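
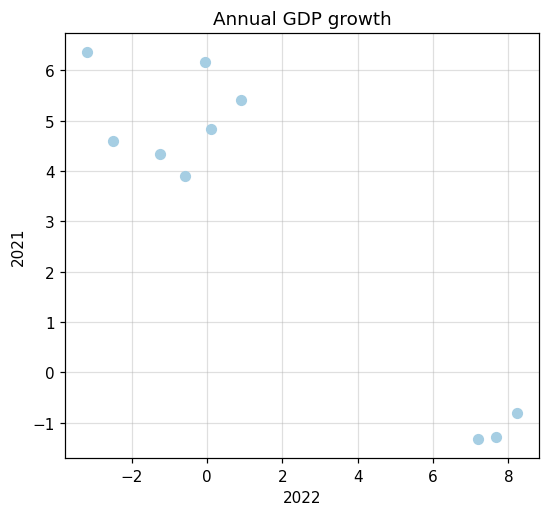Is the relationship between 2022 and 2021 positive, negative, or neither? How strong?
negative, strong

Points are negatively correlated; strong (|r| ≈ 0.9).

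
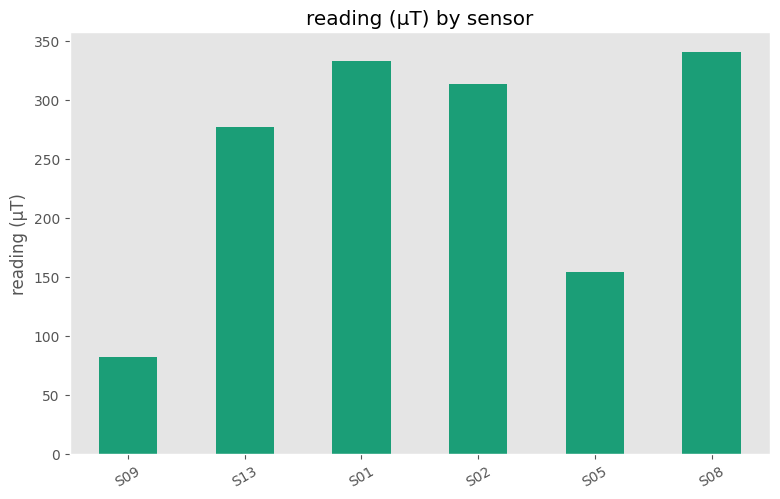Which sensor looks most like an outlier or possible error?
S09 ≈ 100; the rest sit between ≈ 150 and ≈ 350.

S09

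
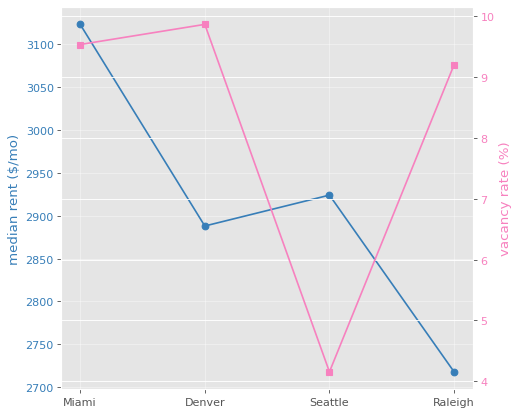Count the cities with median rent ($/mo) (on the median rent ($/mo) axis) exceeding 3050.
1

Above 3050: Miami.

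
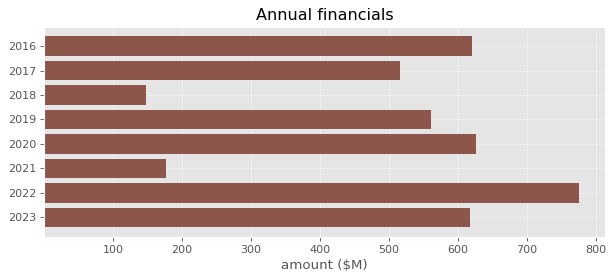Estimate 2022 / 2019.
2022 ≈ 800, 2019 ≈ 600; 800/600 ≈ 1.33.

≈ 1.33×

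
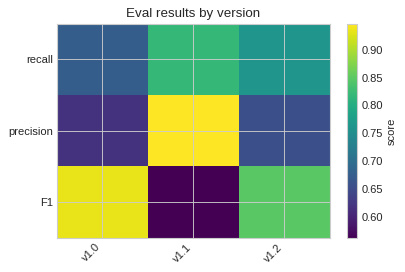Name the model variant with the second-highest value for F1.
Top 3 for F1: v1.0 ≈ 0.95, v1.2 ≈ 0.85, v1.1 ≈ 0.55.

v1.2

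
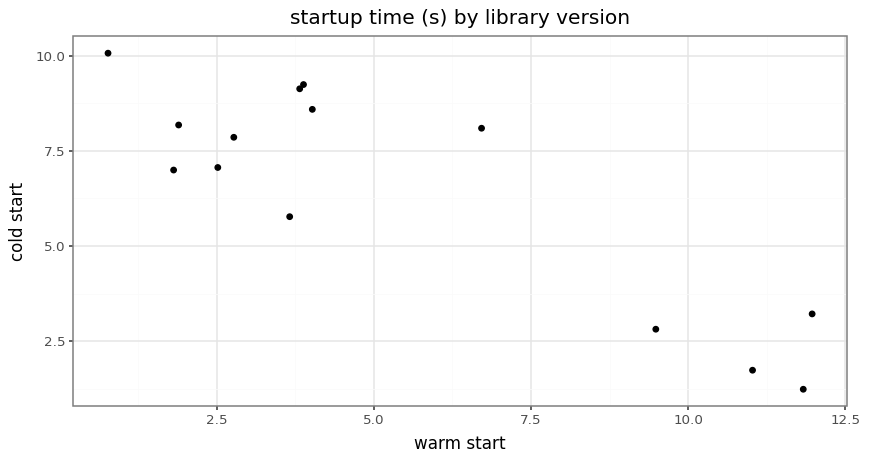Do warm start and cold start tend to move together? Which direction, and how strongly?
negative, strong

Points are negatively correlated; strong (|r| ≈ 0.9).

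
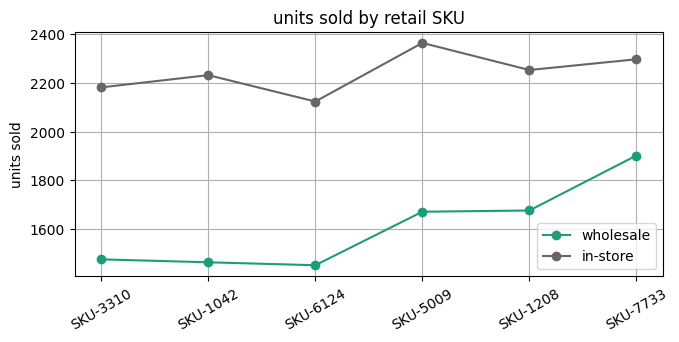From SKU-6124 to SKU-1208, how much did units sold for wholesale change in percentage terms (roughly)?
SKU-6124 ≈ 1500, SKU-1208 ≈ 1700; (1700 − 1500) / 1500 ≈ +13.3%.

≈ +13.3%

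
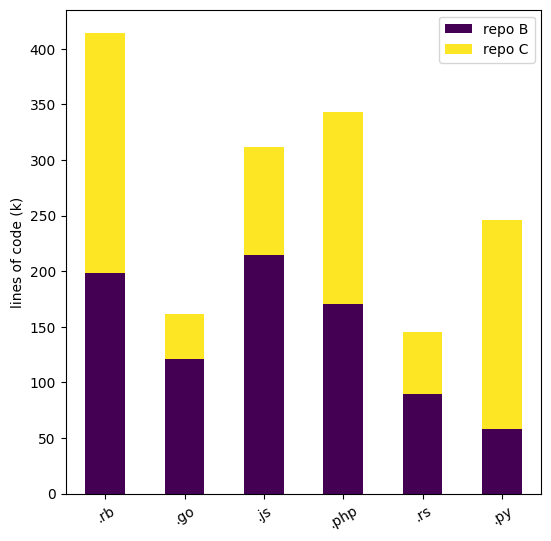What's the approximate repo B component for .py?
repo B top ≈ 50, bottom ≈ 0; segment ≈ 50.

≈ 50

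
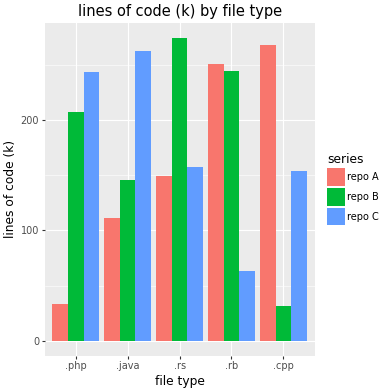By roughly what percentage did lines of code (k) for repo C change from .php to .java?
≈ +10%

.php ≈ 250, .java ≈ 275; (275 − 250) / 250 ≈ +10%.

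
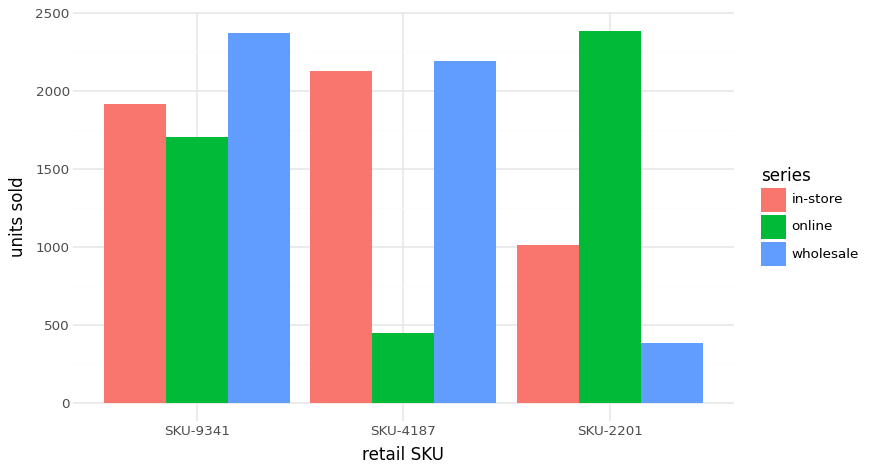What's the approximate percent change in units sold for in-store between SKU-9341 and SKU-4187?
SKU-9341 ≈ 2000, SKU-4187 ≈ 2200; (2200 − 2000) / 2000 ≈ +10%.

≈ +10%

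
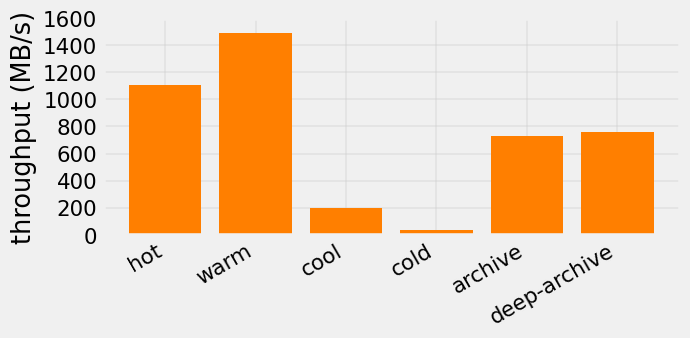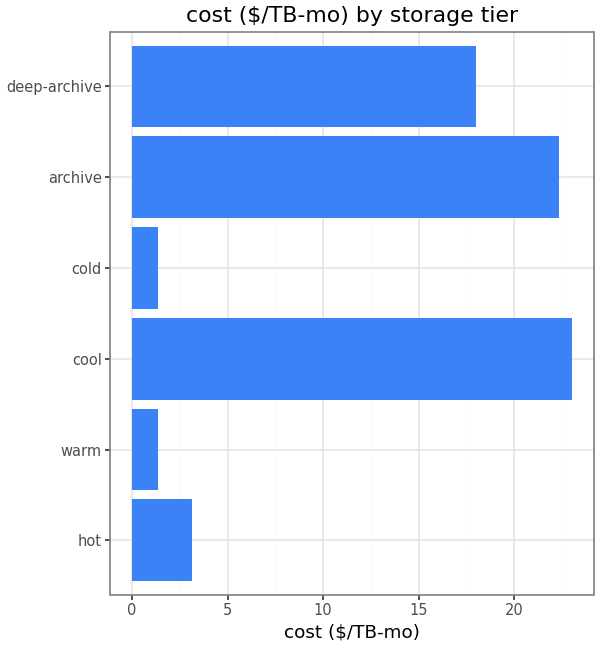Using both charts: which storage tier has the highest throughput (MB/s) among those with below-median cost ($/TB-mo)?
warm

Chart 2 median cost ($/TB-mo) ≈ 10; below-median storage tiers: hot, warm, cold. Among those, warm has the highest throughput (MB/s) (≈ 1400).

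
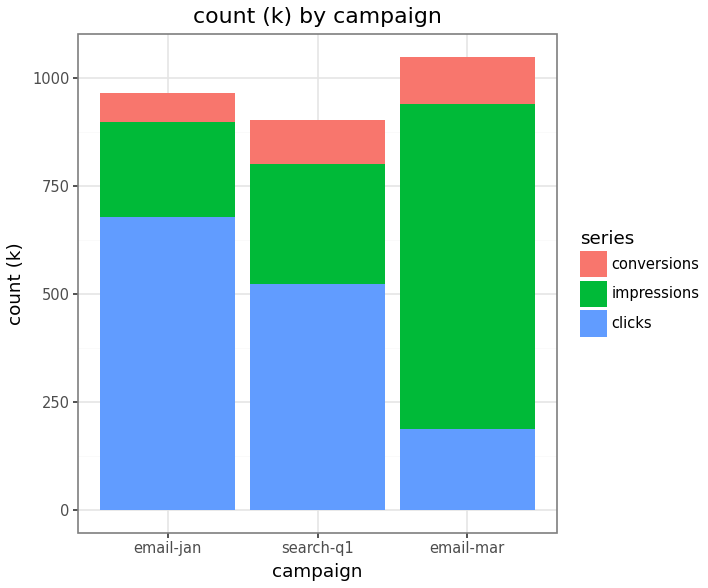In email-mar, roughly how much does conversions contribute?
≈ 100

conversions top ≈ 1000, bottom ≈ 900; segment ≈ 100.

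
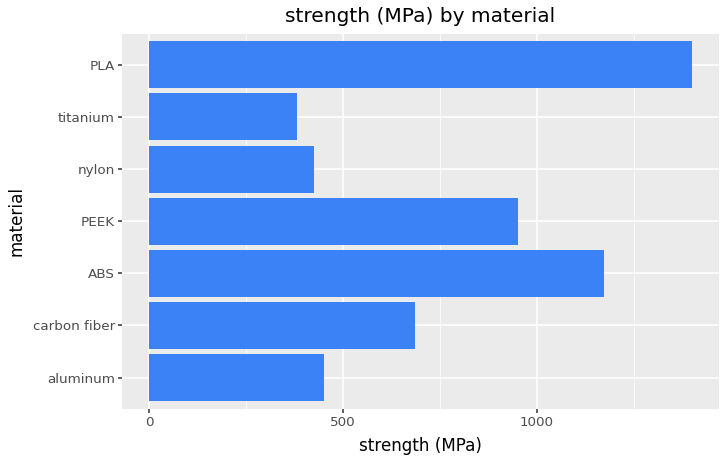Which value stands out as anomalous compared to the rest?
PLA ≈ 1400; the rest sit between ≈ 400 and ≈ 1200.

PLA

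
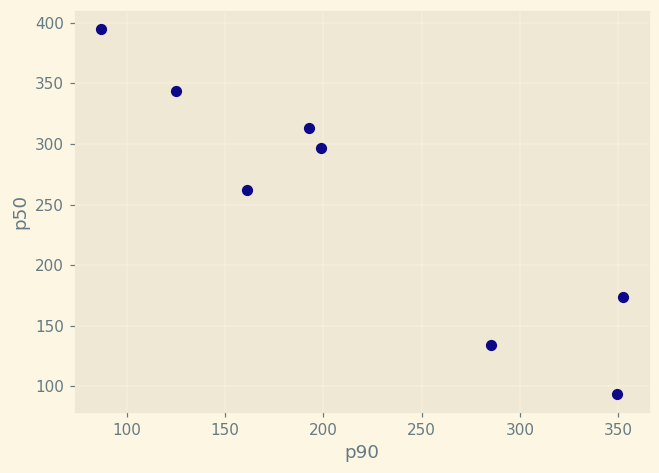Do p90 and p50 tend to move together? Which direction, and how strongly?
Points are negatively correlated; strong (|r| ≈ 0.9).

negative, strong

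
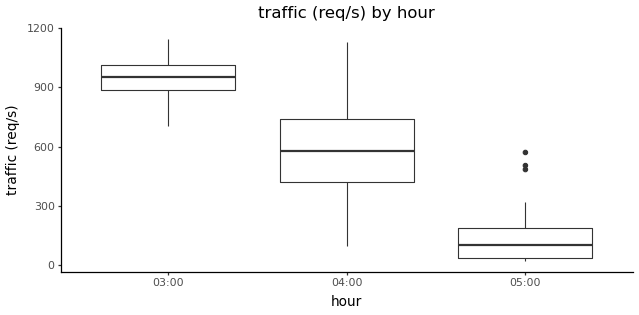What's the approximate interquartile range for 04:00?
Q3 ≈ 700, Q1 ≈ 400; IQR ≈ 300.

≈ 300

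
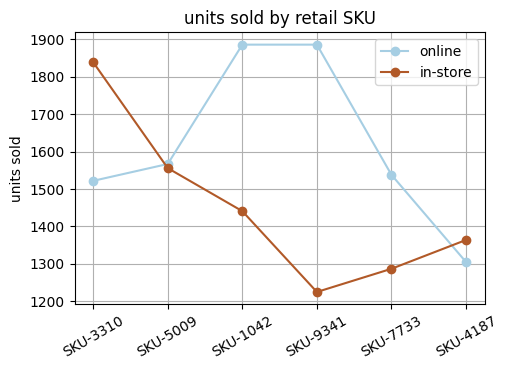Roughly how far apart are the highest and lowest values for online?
≈ 600

Max SKU-1042 ≈ 1900, min SKU-4187 ≈ 1300; range ≈ 600.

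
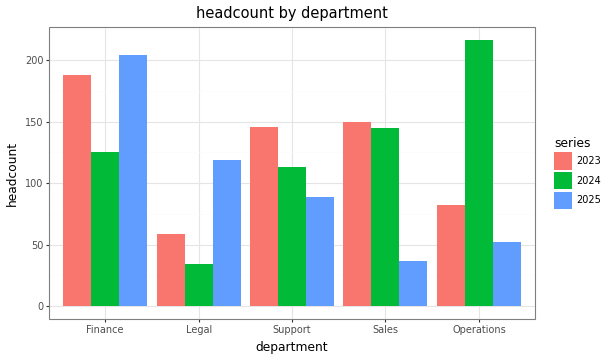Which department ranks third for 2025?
Top 4 for 2025: Finance ≈ 200, Legal ≈ 120, Support ≈ 80, Operations ≈ 60.

Support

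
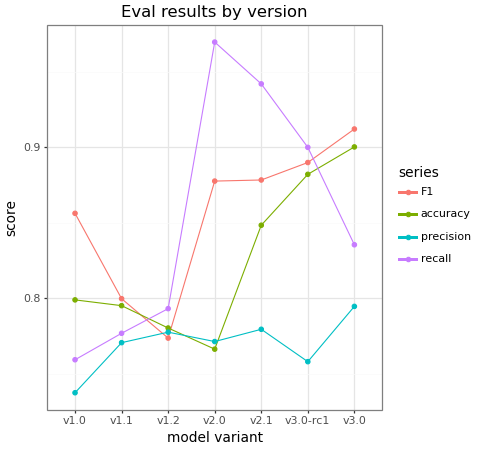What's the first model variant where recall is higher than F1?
v1.1: recall ≈ 0.78 vs F1 ≈ 0.80 (not yet); v1.2: recall ≈ 0.80 vs F1 ≈ 0.78 (first crossover).

v1.2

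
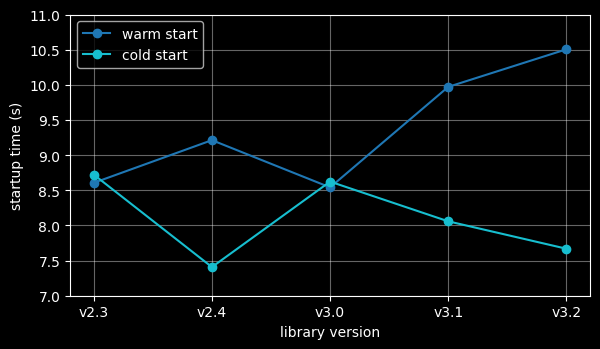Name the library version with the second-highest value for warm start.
Top 3 for warm start: v3.2 ≈ 10.5, v3.1 ≈ 10.0, v2.4 ≈ 9.0.

v3.1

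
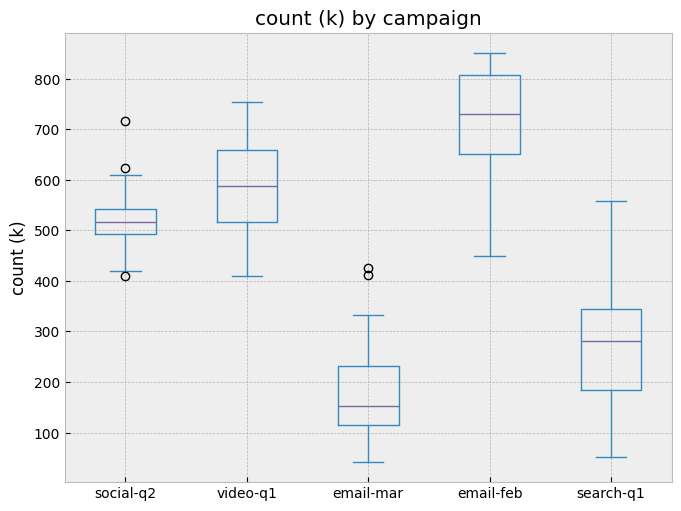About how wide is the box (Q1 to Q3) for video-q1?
≈ 150

Q3 ≈ 650, Q1 ≈ 500; IQR ≈ 150.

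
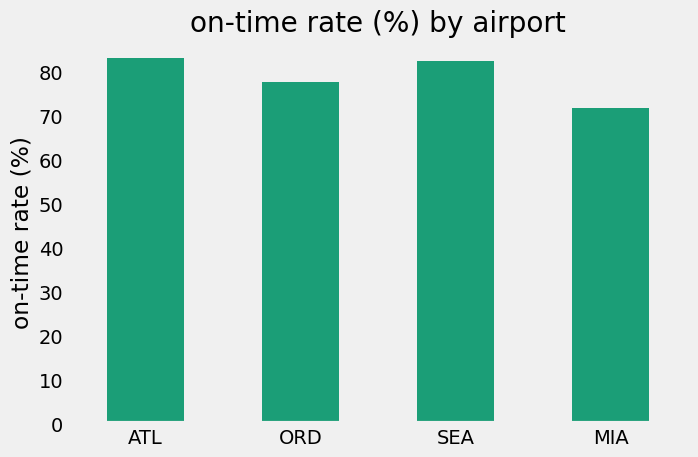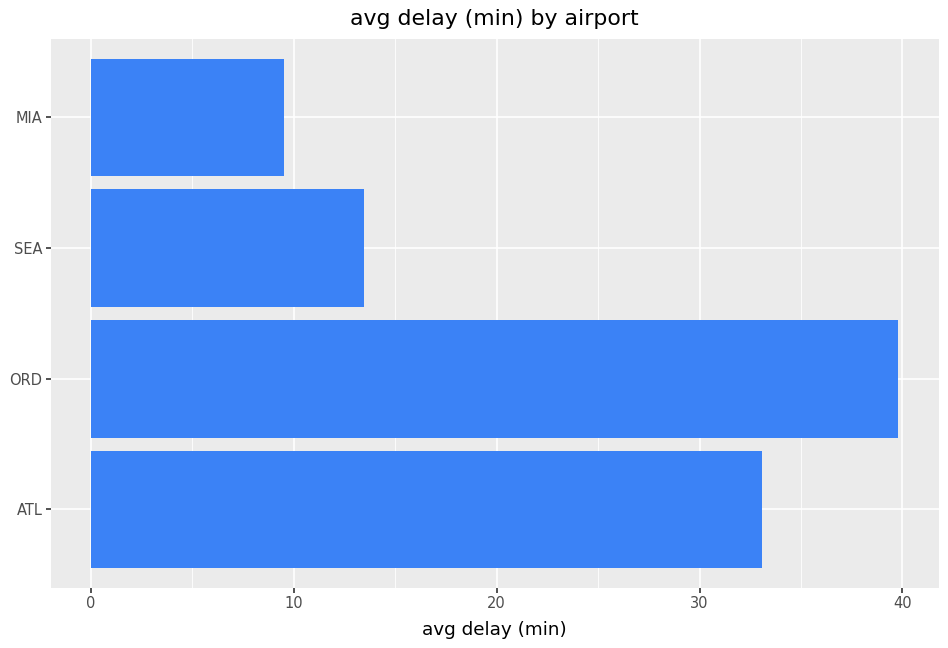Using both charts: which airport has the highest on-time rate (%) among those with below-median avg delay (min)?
SEA

Chart 2 median avg delay (min) ≈ 25; below-median airports: SEA, MIA. Among those, SEA has the highest on-time rate (%) (≈ 80).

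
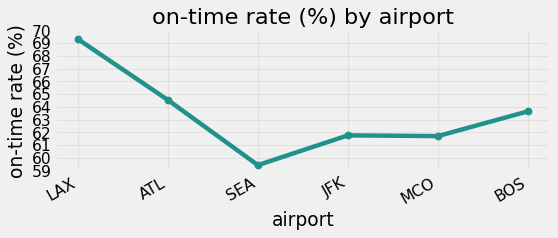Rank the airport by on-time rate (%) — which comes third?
BOS

Top 4: LAX ≈ 69, ATL ≈ 65, BOS ≈ 64, JFK ≈ 62.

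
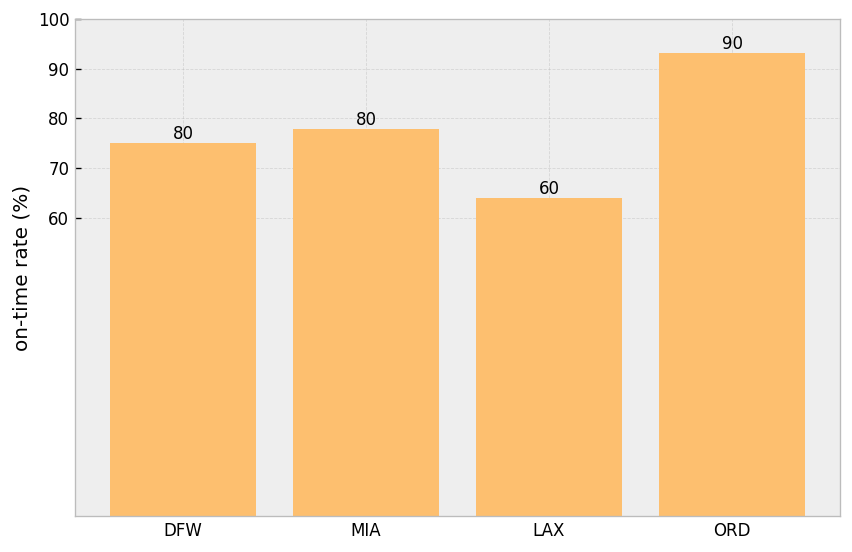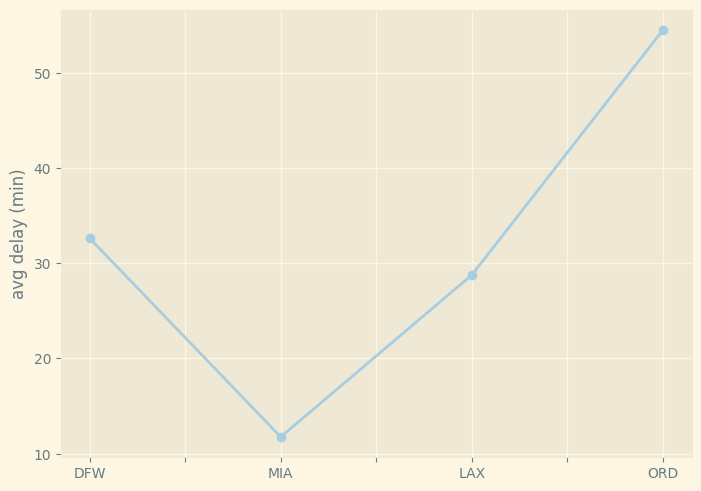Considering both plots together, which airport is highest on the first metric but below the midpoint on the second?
Chart 2 median avg delay (min) ≈ 30; below-median airports: MIA, LAX. Among those, MIA has the highest on-time rate (%) (≈ 80).

MIA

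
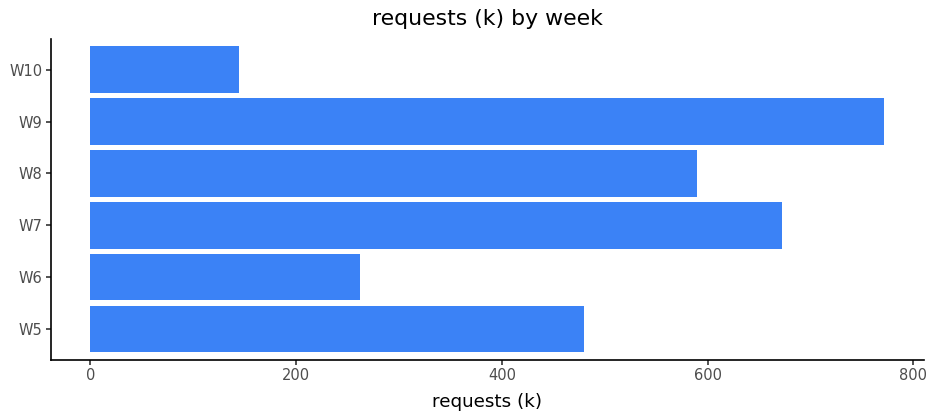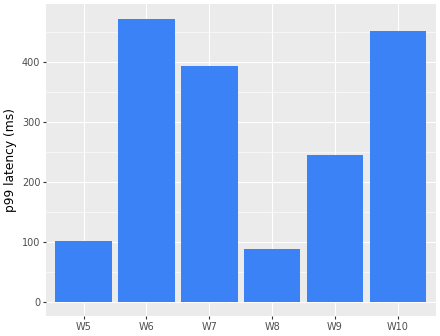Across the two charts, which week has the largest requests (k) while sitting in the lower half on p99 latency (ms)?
W9

Chart 2 median p99 latency (ms) ≈ 300; below-median weeks: W5, W8, W9. Among those, W9 has the highest requests (k) (≈ 800).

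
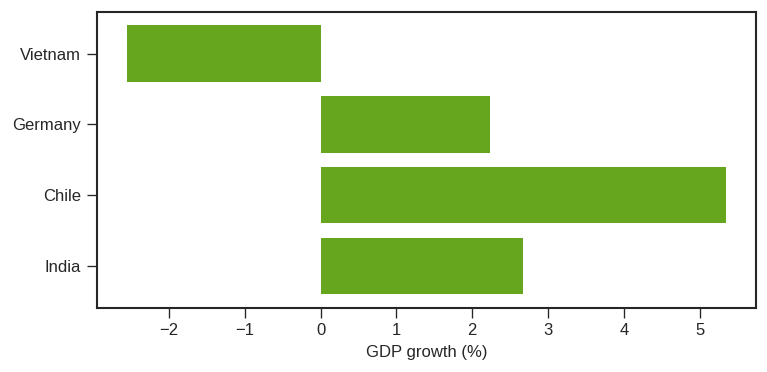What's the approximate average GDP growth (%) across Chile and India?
(5 + 3) / 2 ≈ 4.

≈ 4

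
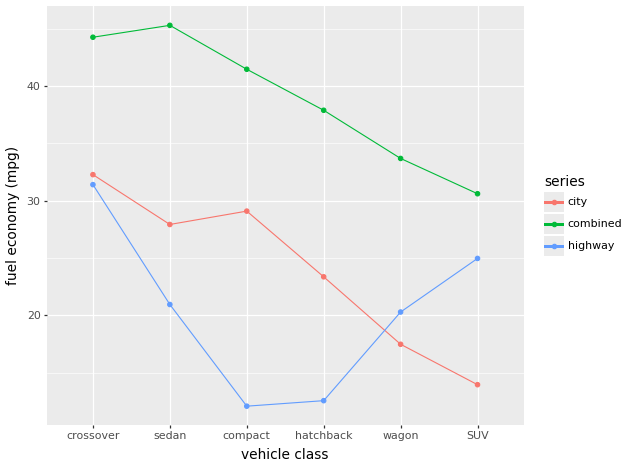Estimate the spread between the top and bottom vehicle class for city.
≈ 15

Max crossover ≈ 30, min SUV ≈ 15; range ≈ 15.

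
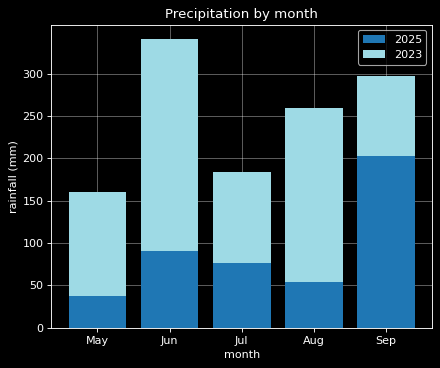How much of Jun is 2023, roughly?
2023 top ≈ 350, bottom ≈ 100; segment ≈ 250.

≈ 250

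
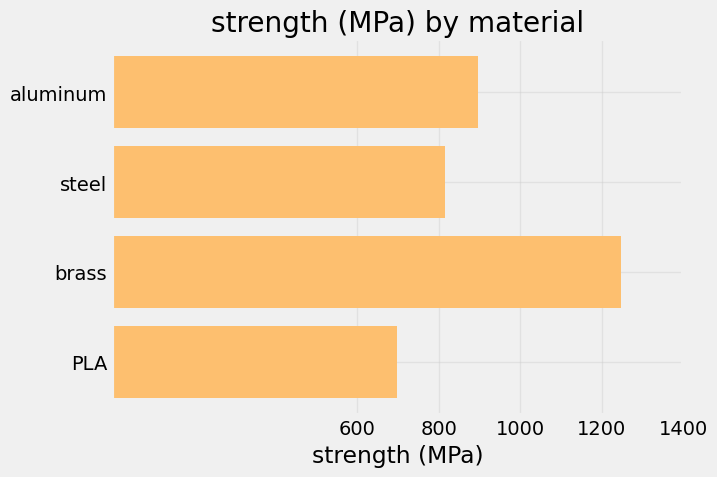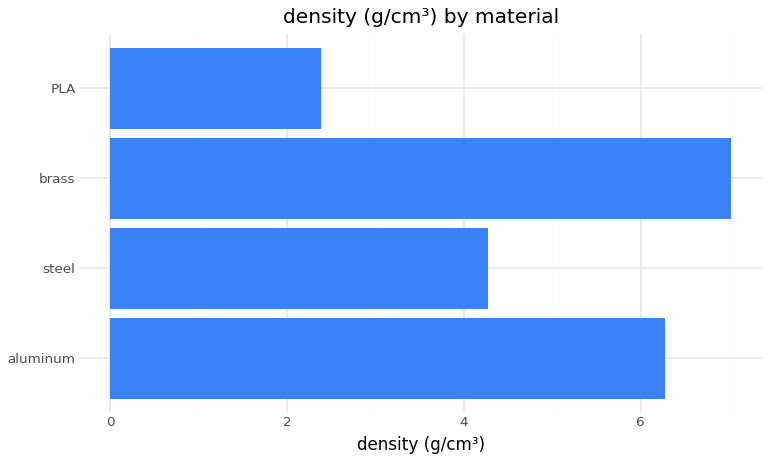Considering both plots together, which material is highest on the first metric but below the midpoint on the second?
steel

Chart 2 median density (g/cm³) ≈ 5; below-median materials: steel, PLA. Among those, steel has the highest strength (MPa) (≈ 800).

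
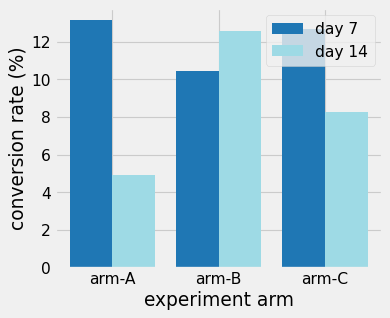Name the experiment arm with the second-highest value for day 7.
Top 3 for day 7: arm-A ≈ 14, arm-C ≈ 12, arm-B ≈ 10.

arm-C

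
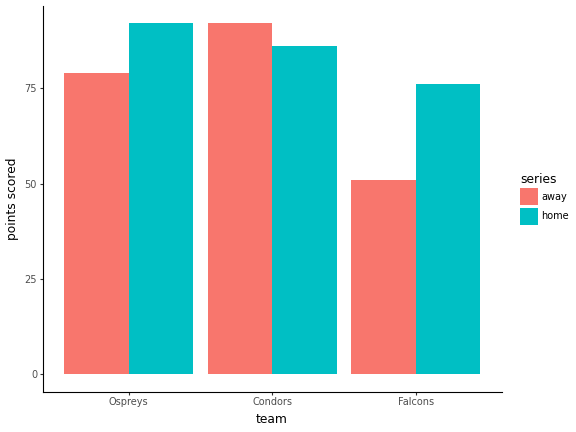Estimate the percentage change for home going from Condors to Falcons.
≈ -11.1%

Condors ≈ 90, Falcons ≈ 80; (80 − 90) / 90 ≈ -11.1%.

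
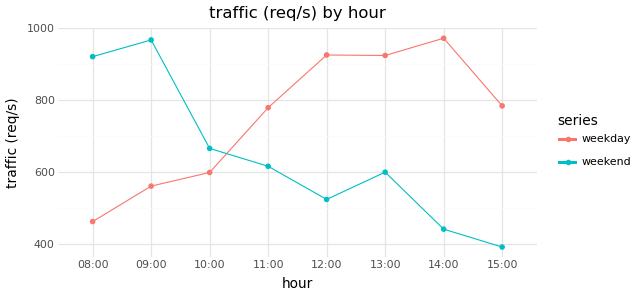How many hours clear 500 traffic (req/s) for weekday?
7

Above 500: 09:00, 10:00, 11:00, 12:00, 13:00, 14:00, 15:00.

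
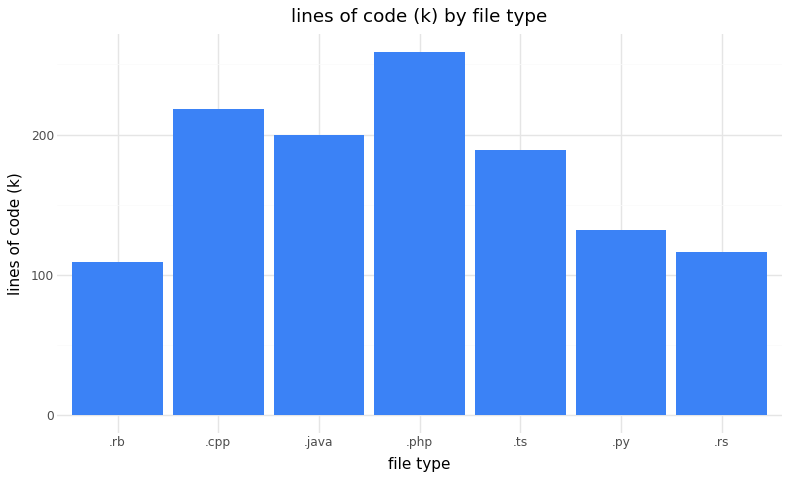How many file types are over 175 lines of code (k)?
Above 175: .cpp, .java, .php, .ts.

4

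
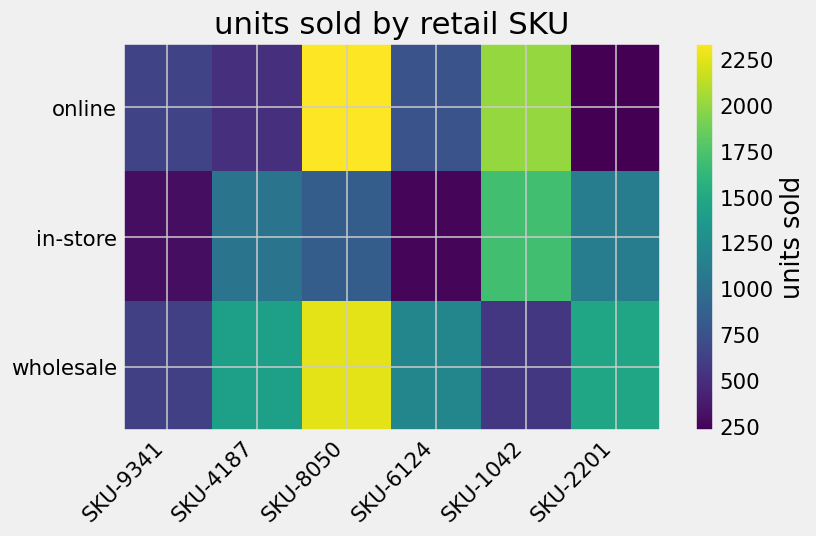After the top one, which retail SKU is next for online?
Top 3 for online: SKU-8050 ≈ 2400, SKU-1042 ≈ 2000, SKU-6124 ≈ 800.

SKU-1042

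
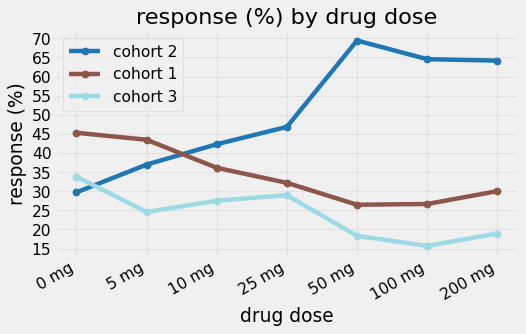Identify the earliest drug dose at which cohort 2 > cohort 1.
5 mg: cohort 2 ≈ 35 vs cohort 1 ≈ 45 (not yet); 10 mg: cohort 2 ≈ 40 vs cohort 1 ≈ 35 (first crossover).

10 mg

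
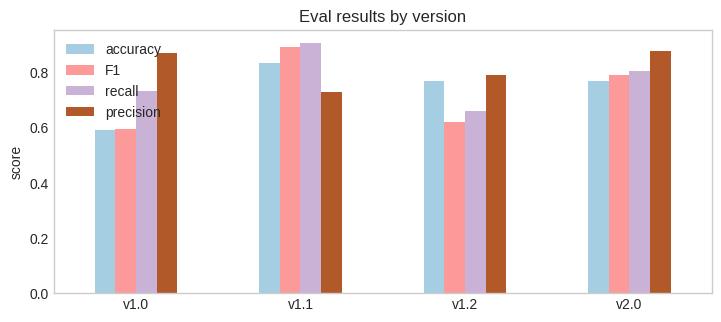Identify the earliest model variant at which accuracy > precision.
v1.0: accuracy ≈ 0.6 vs precision ≈ 0.9 (not yet); v1.1: accuracy ≈ 0.8 vs precision ≈ 0.7 (first crossover).

v1.1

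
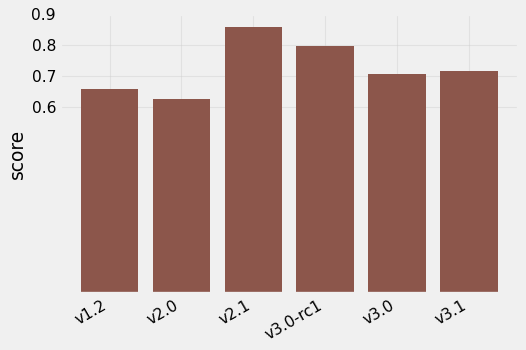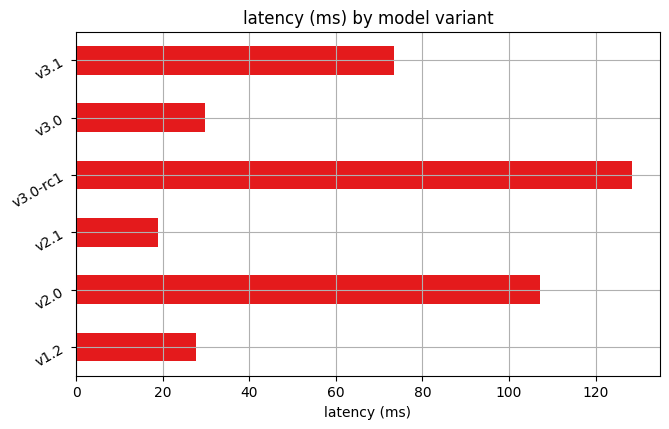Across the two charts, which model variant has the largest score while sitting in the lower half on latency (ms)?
Chart 2 median latency (ms) ≈ 60; below-median model variants: v1.2, v2.1, v3.0. Among those, v2.1 has the highest score (≈ 0.9).

v2.1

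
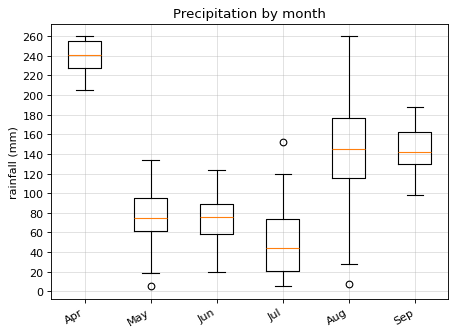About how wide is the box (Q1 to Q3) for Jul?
Q3 ≈ 80, Q1 ≈ 20; IQR ≈ 60.

≈ 60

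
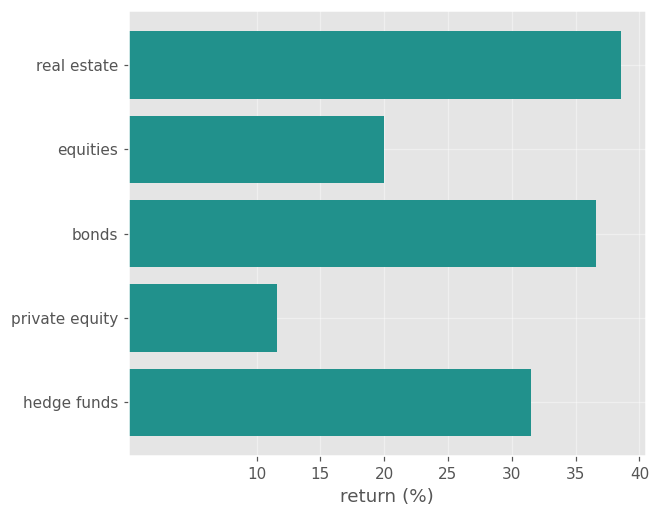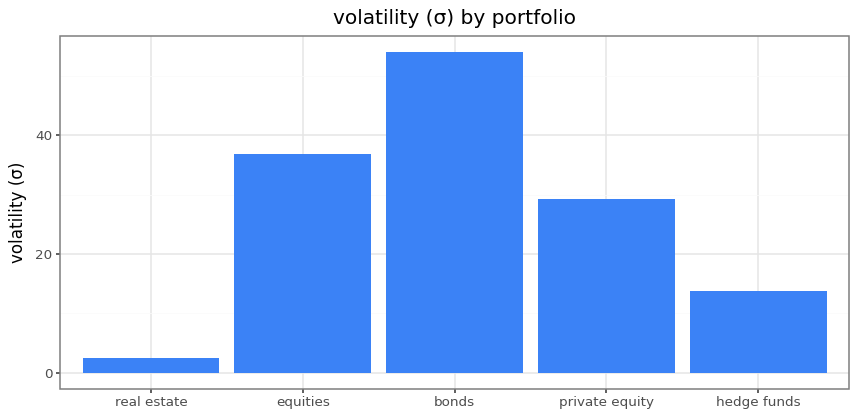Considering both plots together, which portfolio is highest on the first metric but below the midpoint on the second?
real estate

Chart 2 median volatility (σ) ≈ 30; below-median portfolios: real estate, hedge funds. Among those, real estate has the highest return (%) (≈ 40).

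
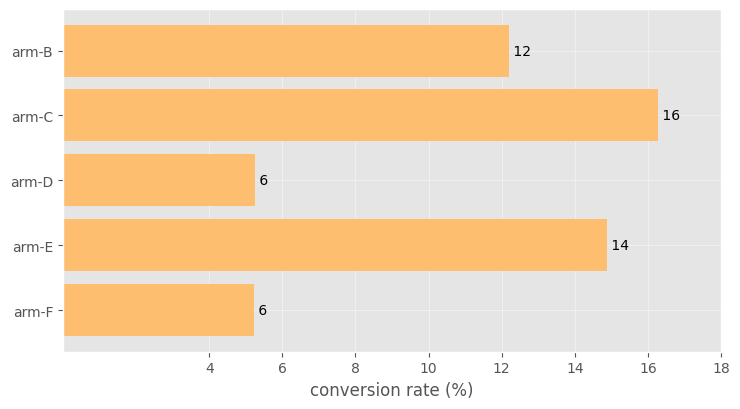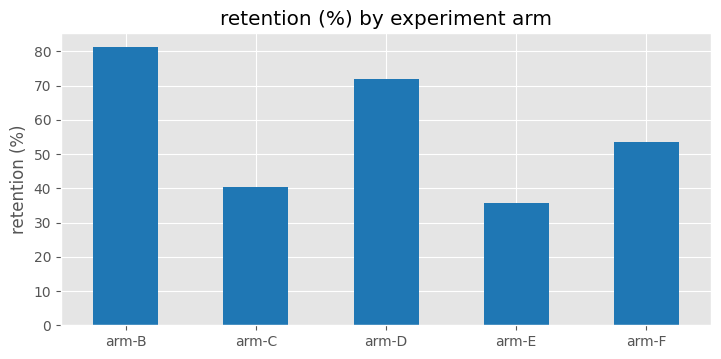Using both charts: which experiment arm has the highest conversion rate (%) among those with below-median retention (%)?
Chart 2 median retention (%) ≈ 50; below-median experiment arms: arm-C, arm-E. Among those, arm-C has the highest conversion rate (%) (≈ 16).

arm-C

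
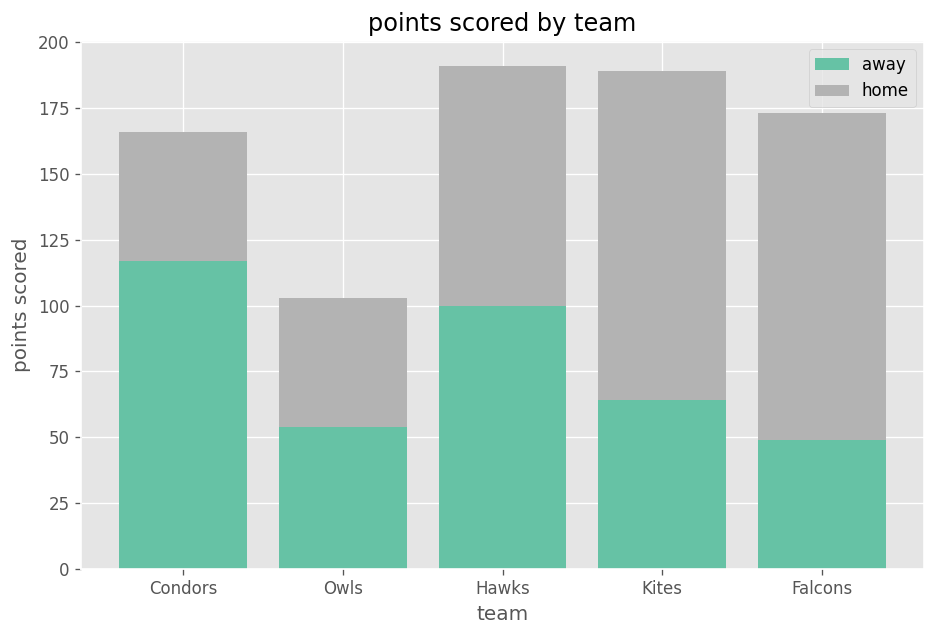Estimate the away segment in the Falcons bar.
away top ≈ 40, bottom ≈ 0; segment ≈ 40.

≈ 40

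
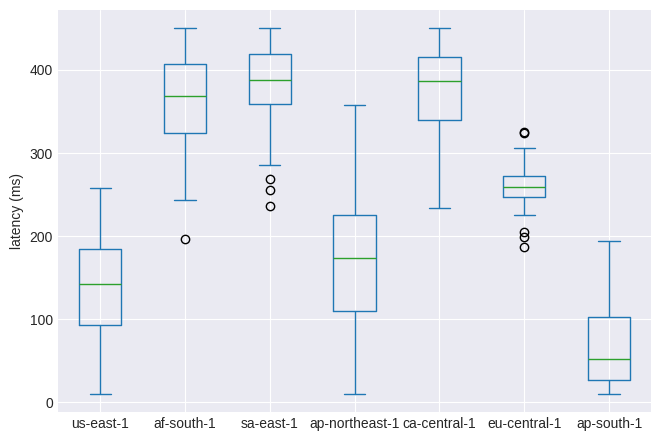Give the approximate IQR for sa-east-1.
Q3 ≈ 400, Q1 ≈ 350; IQR ≈ 50.

≈ 50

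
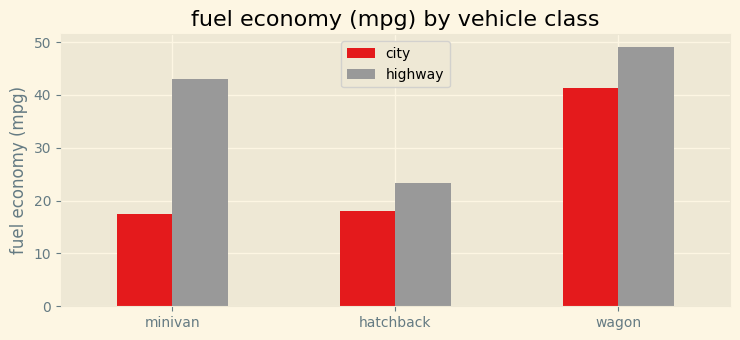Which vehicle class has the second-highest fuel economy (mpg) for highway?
Top 3 for highway: wagon ≈ 50, minivan ≈ 45, hatchback ≈ 25.

minivan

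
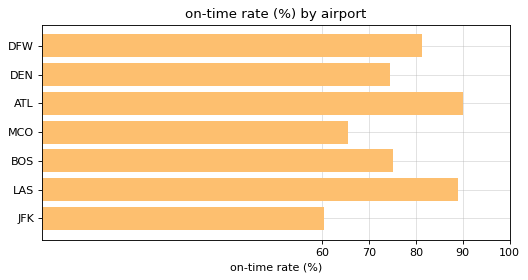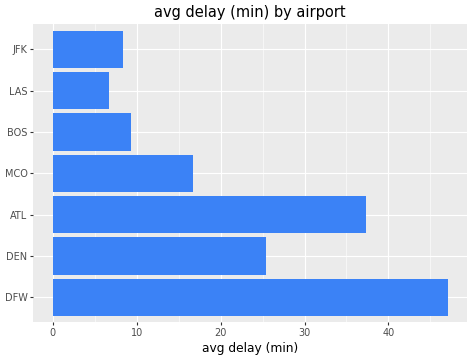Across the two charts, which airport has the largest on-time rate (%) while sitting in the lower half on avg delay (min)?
Chart 2 median avg delay (min) ≈ 15; below-median airports: BOS, LAS, JFK. Among those, LAS has the highest on-time rate (%) (≈ 90).

LAS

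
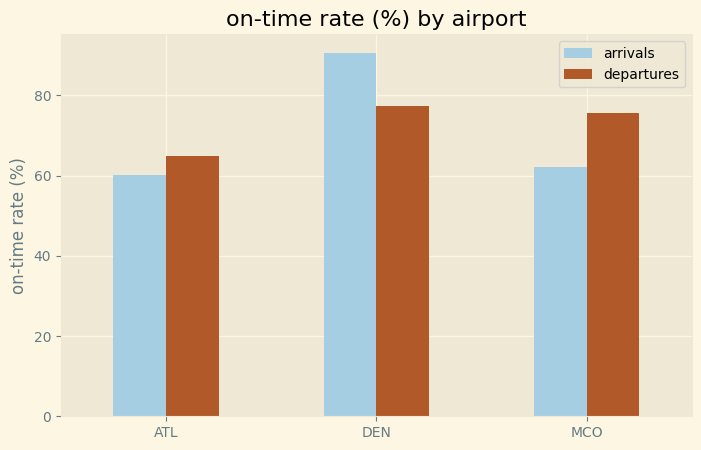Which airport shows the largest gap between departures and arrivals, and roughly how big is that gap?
MCO: departures ≈ 80, arrivals ≈ 60 → gap ≈ 20. Next-largest (DEN) is only ≈ 10.

MCO, ≈ 20 %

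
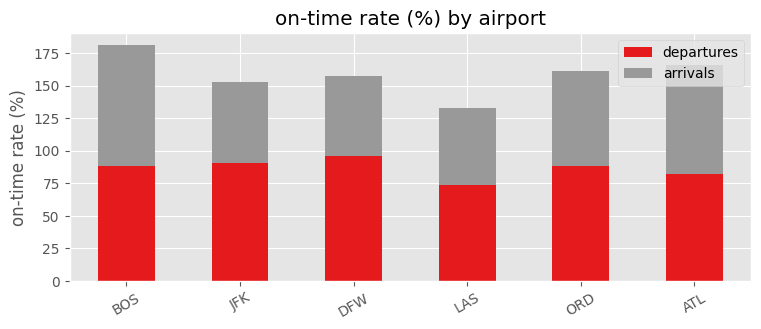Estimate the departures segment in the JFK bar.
≈ 100

departures top ≈ 100, bottom ≈ 0; segment ≈ 100.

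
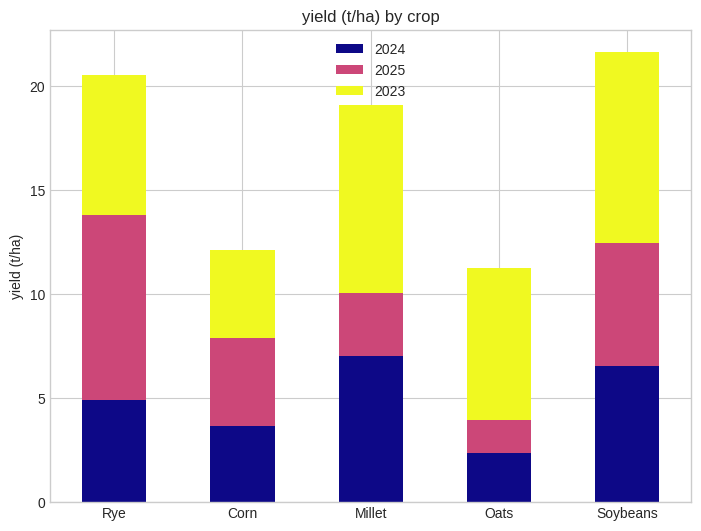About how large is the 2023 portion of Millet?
≈ 10

2023 top ≈ 20, bottom ≈ 10; segment ≈ 10.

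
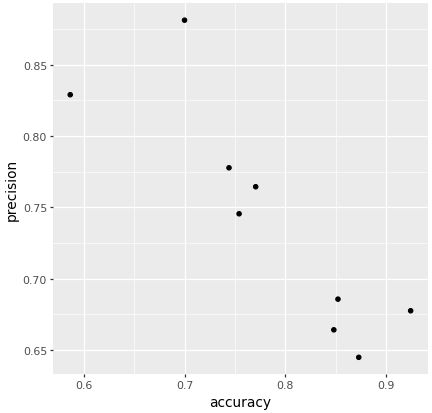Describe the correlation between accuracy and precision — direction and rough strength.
Points are negatively correlated; strong (|r| ≈ 0.9).

negative, strong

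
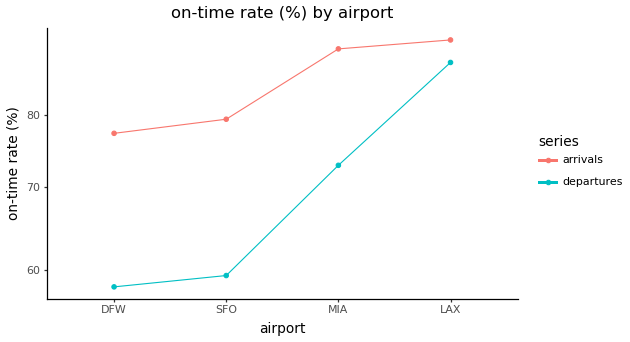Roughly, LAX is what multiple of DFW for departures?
LAX ≈ 90, DFW ≈ 60; 90/60 ≈ 1.5.

≈ 1.5×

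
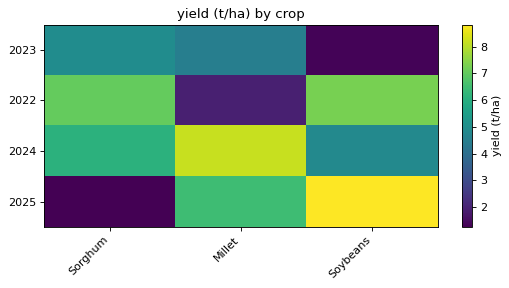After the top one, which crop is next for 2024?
Top 3 for 2024: Millet ≈ 8, Sorghum ≈ 6, Soybeans ≈ 5.

Sorghum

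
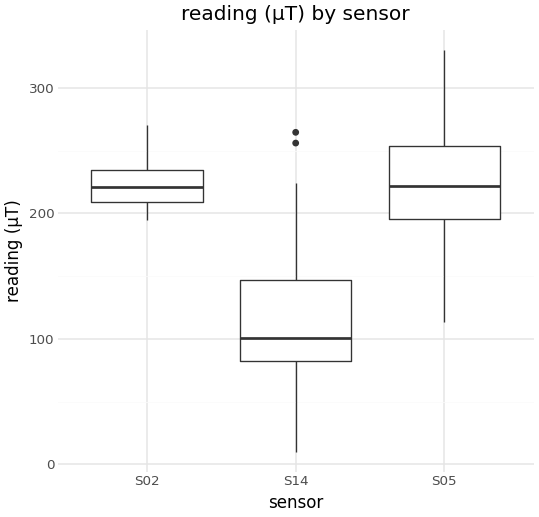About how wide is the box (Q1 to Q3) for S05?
Q3 ≈ 250, Q1 ≈ 200; IQR ≈ 50.

≈ 50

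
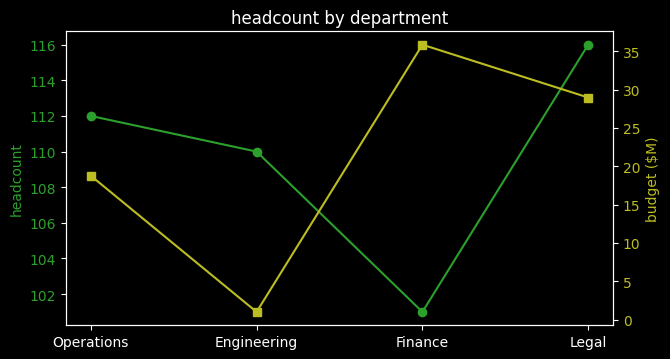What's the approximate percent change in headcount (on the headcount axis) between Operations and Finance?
≈ -10.7%

Operations ≈ 112, Finance ≈ 100; (100 − 112) / 112 ≈ -10.7%.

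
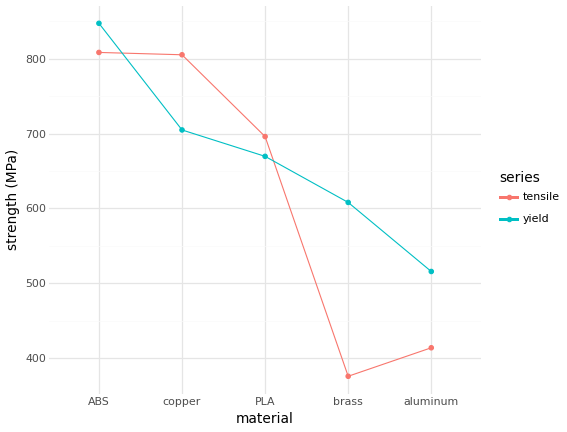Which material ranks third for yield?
PLA

Top 4 for yield: ABS ≈ 850, copper ≈ 700, PLA ≈ 650, brass ≈ 600.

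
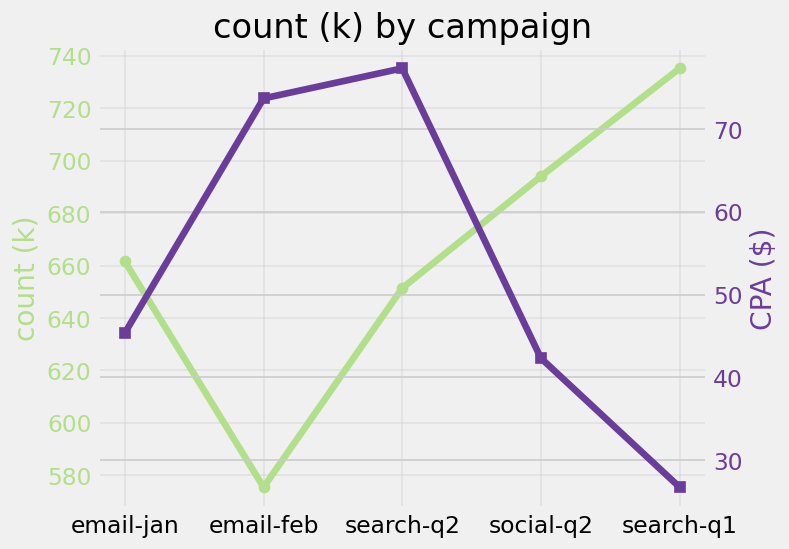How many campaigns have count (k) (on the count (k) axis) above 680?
Above 680: social-q2, search-q1.

2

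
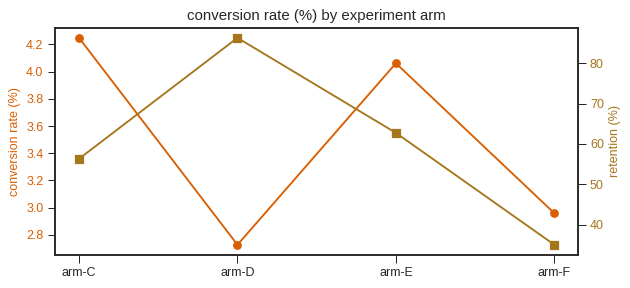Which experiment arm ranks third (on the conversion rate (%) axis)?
Top 4 (on the conversion rate (%) axis): arm-C ≈ 4.2, arm-E ≈ 4.0, arm-F ≈ 3.0, arm-D ≈ 2.8.

arm-F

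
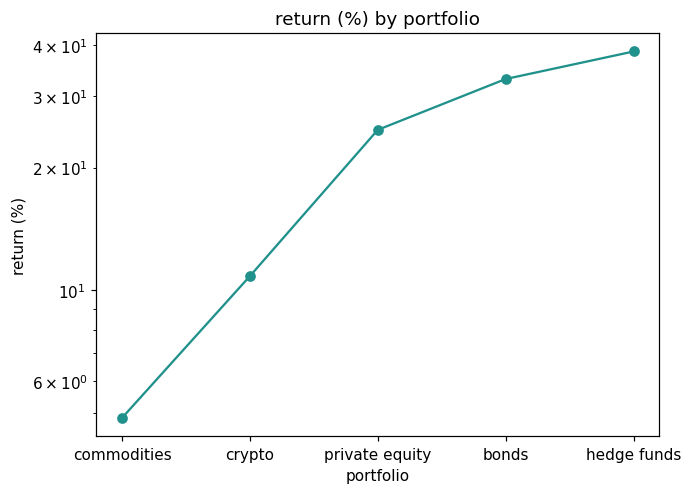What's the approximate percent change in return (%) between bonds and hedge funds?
bonds ≈ 35, hedge funds ≈ 40; (40 − 35) / 35 ≈ +14.3%.

≈ +14.3%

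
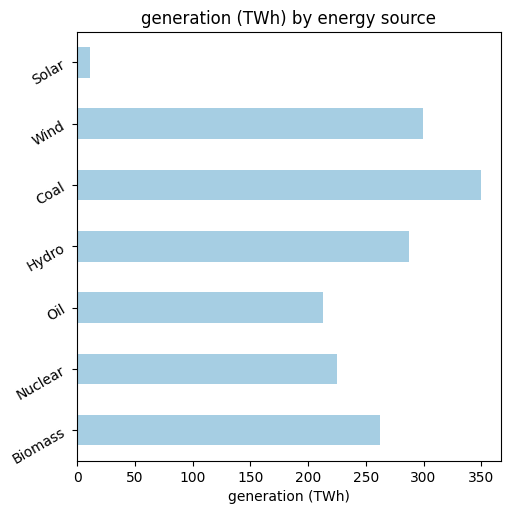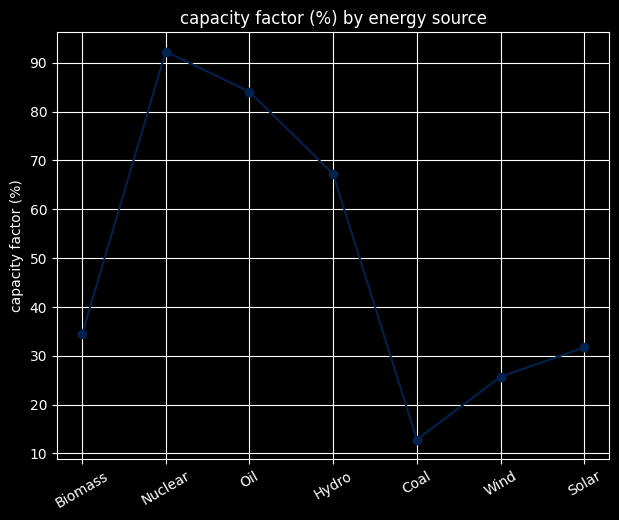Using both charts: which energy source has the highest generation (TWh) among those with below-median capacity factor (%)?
Chart 2 median capacity factor (%) ≈ 30; below-median energy sources: Coal, Wind, Solar. Among those, Coal has the highest generation (TWh) (≈ 350).

Coal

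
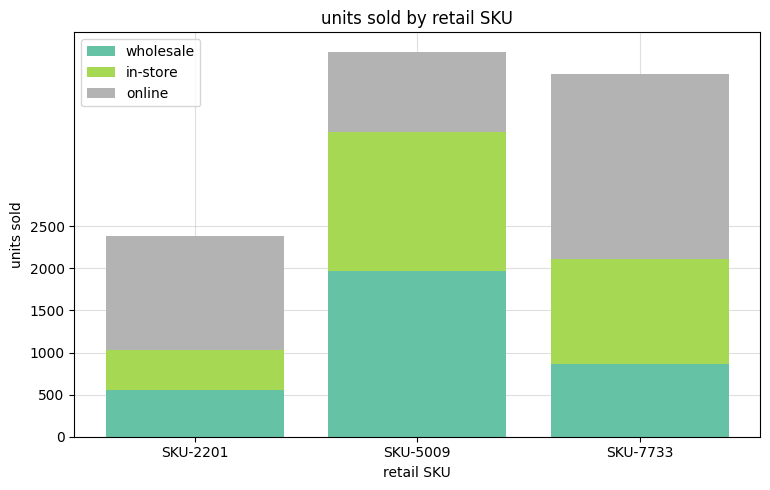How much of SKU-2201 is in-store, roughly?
≈ 500

in-store top ≈ 1000, bottom ≈ 500; segment ≈ 500.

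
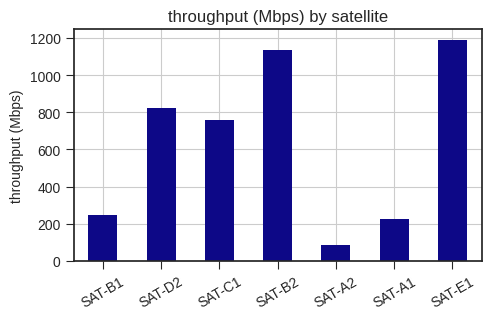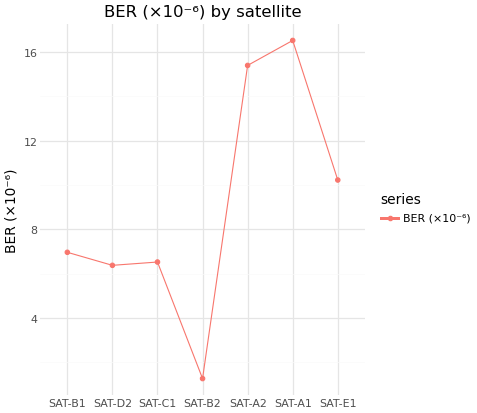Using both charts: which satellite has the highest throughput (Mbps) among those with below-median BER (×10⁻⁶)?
Chart 2 median BER (×10⁻⁶) ≈ 6; below-median satellites: SAT-D2, SAT-C1, SAT-B2. Among those, SAT-B2 has the highest throughput (Mbps) (≈ 1200).

SAT-B2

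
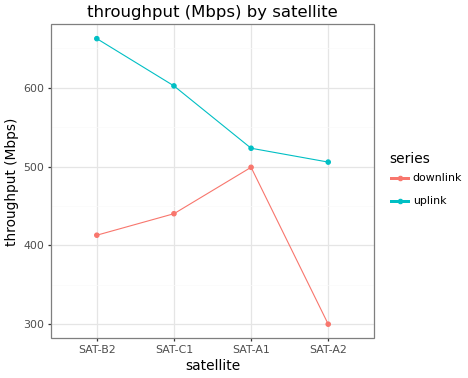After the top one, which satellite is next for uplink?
SAT-C1

Top 3 for uplink: SAT-B2 ≈ 650, SAT-C1 ≈ 600, SAT-A1 ≈ 500.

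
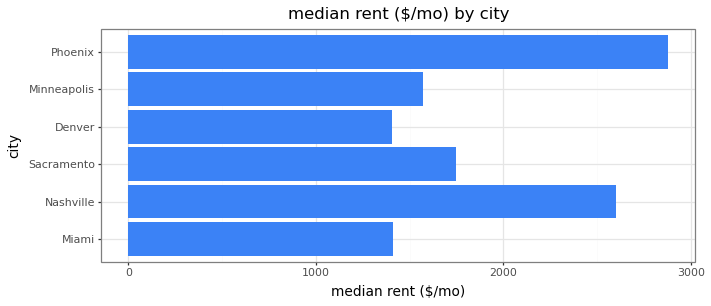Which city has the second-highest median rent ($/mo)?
Top 3: Phoenix ≈ 3000, Nashville ≈ 2500, Sacramento ≈ 1500.

Nashville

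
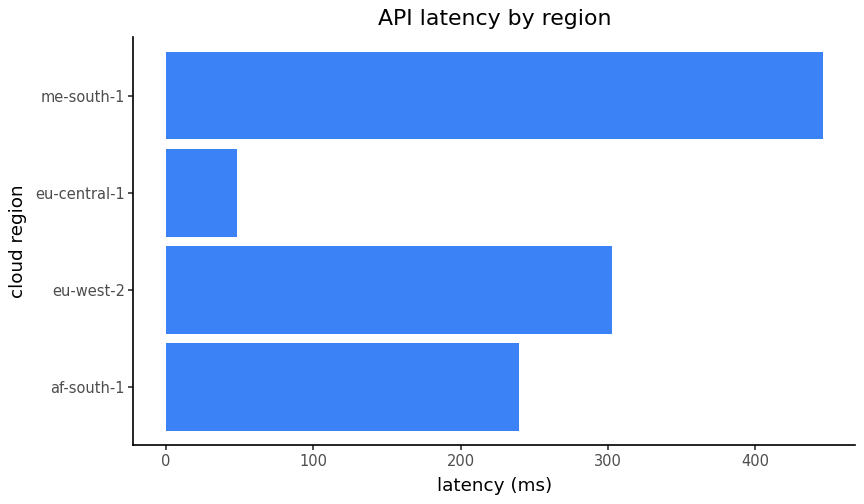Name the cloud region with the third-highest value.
af-south-1

Top 4: me-south-1 ≈ 450, eu-west-2 ≈ 300, af-south-1 ≈ 250, eu-central-1 ≈ 50.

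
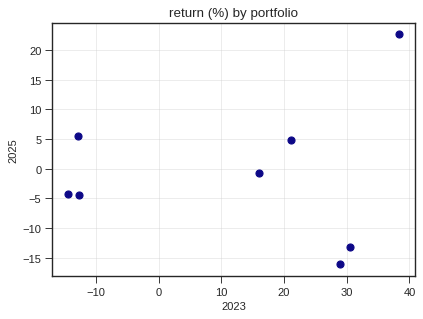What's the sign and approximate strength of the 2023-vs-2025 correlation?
no clear correlation

Points are roughly uncorrelated; weak (|r| ≈ 0.1).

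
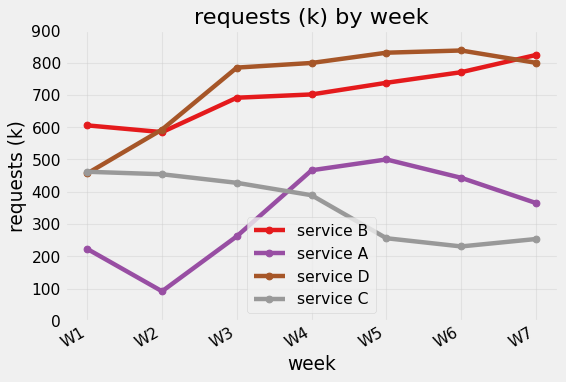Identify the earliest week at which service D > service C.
W1: service D ≈ 500 vs service C ≈ 500 (not yet); W2: service D ≈ 600 vs service C ≈ 500 (first crossover).

W2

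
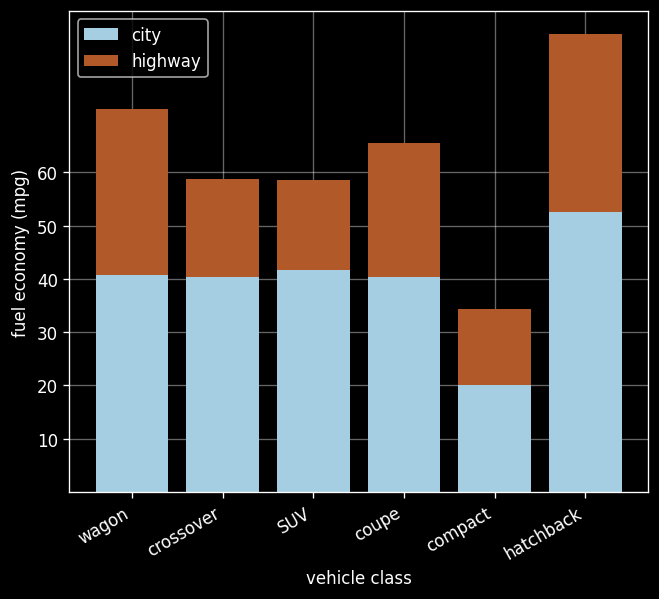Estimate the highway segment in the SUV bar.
highway top ≈ 60, bottom ≈ 40; segment ≈ 20.

≈ 20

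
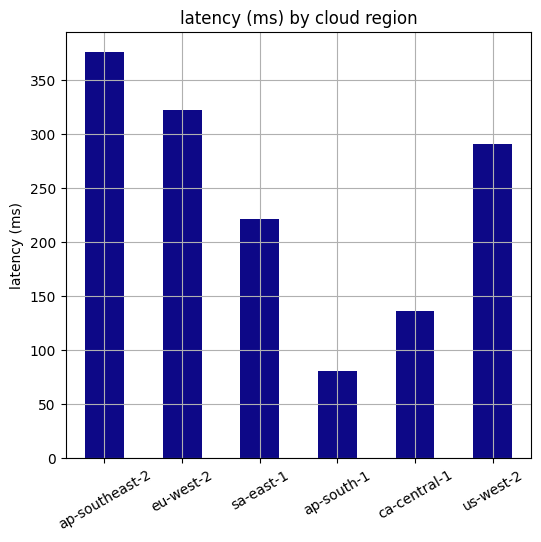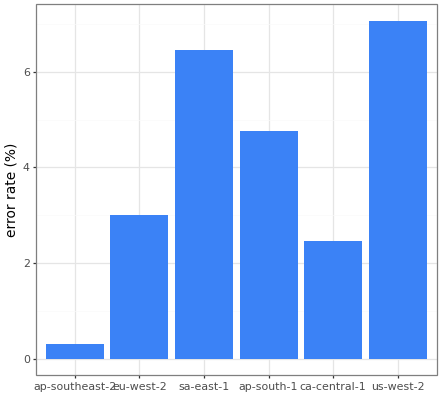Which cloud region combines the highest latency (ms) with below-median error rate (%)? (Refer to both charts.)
Chart 2 median error rate (%) ≈ 4; below-median cloud regions: ap-southeast-2, eu-west-2, ca-central-1. Among those, ap-southeast-2 has the highest latency (ms) (≈ 400).

ap-southeast-2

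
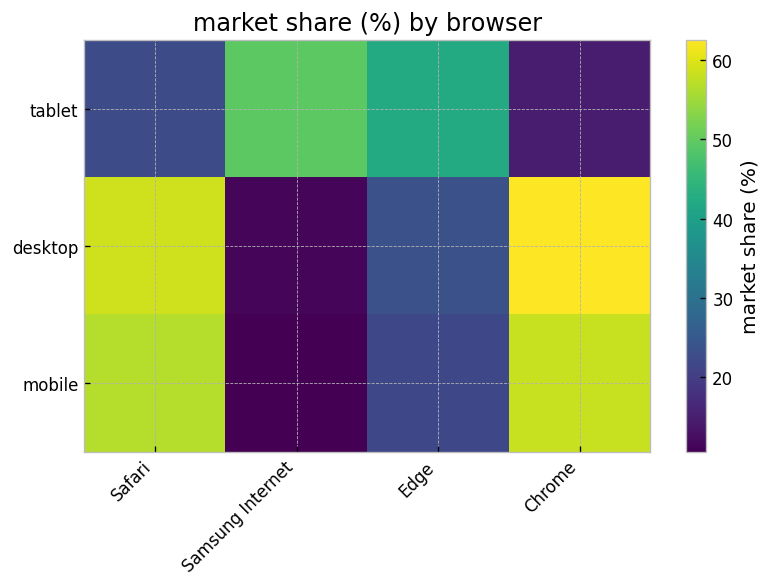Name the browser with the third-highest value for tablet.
Safari

Top 4 for tablet: Samsung Internet ≈ 50, Edge ≈ 40, Safari ≈ 25, Chrome ≈ 15.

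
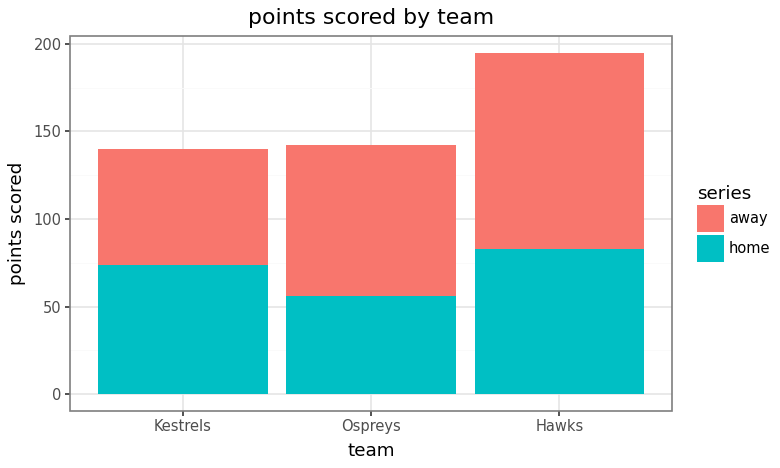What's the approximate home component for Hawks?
≈ 80

home top ≈ 80, bottom ≈ 0; segment ≈ 80.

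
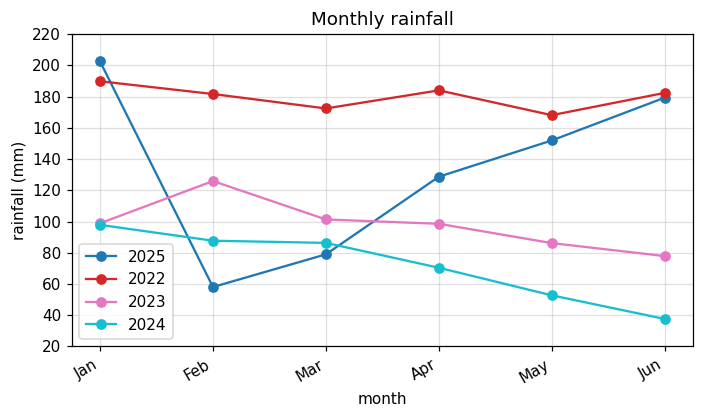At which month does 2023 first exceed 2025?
Feb

Jan: 2023 ≈ 100 vs 2025 ≈ 200 (not yet); Feb: 2023 ≈ 120 vs 2025 ≈ 60 (first crossover).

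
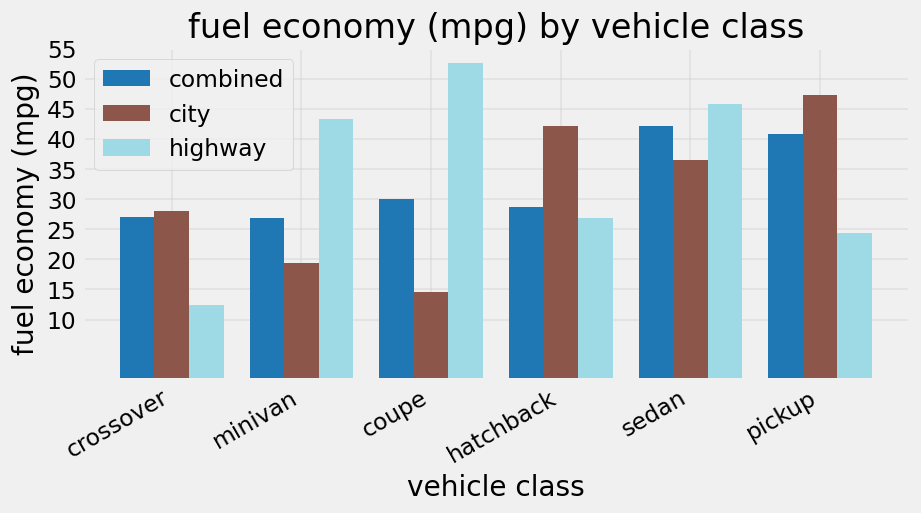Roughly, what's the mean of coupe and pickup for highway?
≈ 40

(55 + 25) / 2 ≈ 40.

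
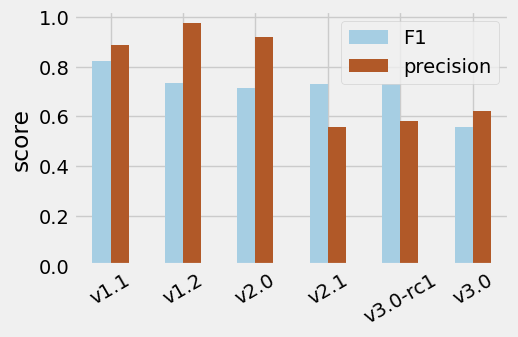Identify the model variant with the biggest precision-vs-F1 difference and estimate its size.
v1.2, ≈ 0.3

v1.2: precision ≈ 1.0, F1 ≈ 0.7 → gap ≈ 0.3. Next-largest (v2.0) is only ≈ 0.2.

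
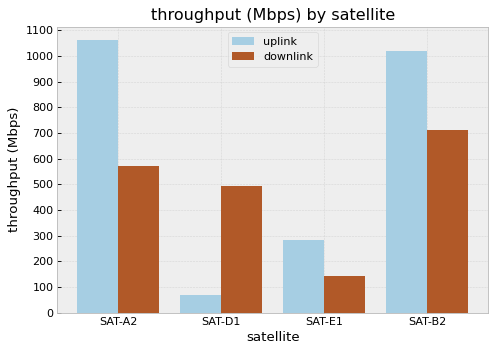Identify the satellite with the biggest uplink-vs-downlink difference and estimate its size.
SAT-A2: uplink ≈ 1100, downlink ≈ 600 → gap ≈ 500. Next-largest (SAT-D1) is only ≈ 400.

SAT-A2, ≈ 500 Mbps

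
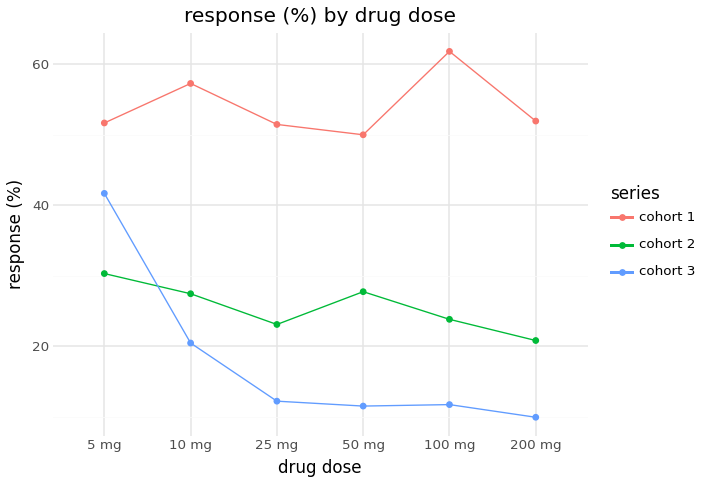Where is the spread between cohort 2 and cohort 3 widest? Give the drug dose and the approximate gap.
50 mg, ≈ 20 %

50 mg: cohort 2 ≈ 30, cohort 3 ≈ 10 → gap ≈ 20. Next-largest (100 mg) is only ≈ 15.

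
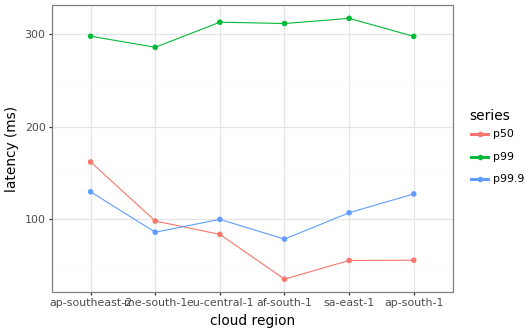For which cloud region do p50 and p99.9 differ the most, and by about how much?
ap-south-1: p50 ≈ 50, p99.9 ≈ 125 → gap ≈ 75. Next-largest (sa-east-1) is only ≈ 50.

ap-south-1, ≈ 75 ms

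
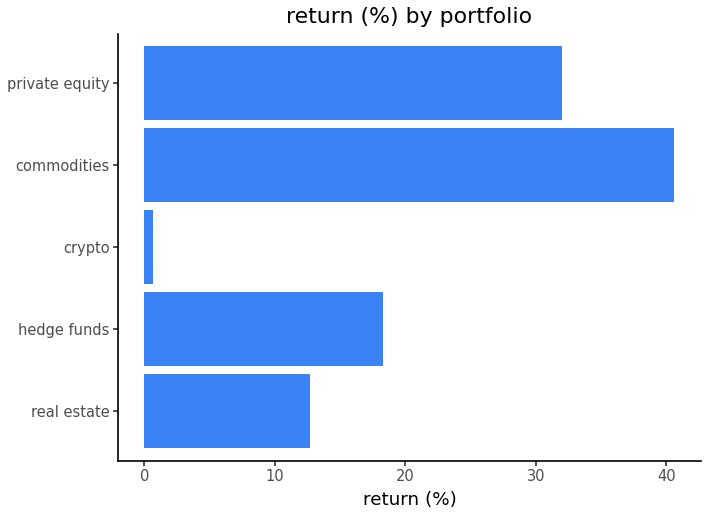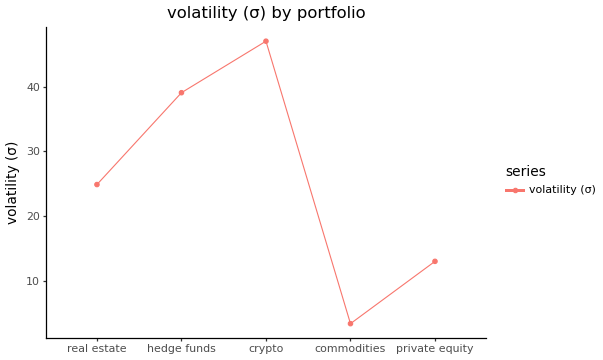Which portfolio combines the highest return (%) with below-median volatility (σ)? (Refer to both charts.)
Chart 2 median volatility (σ) ≈ 25; below-median portfolios: commodities, private equity. Among those, commodities has the highest return (%) (≈ 40).

commodities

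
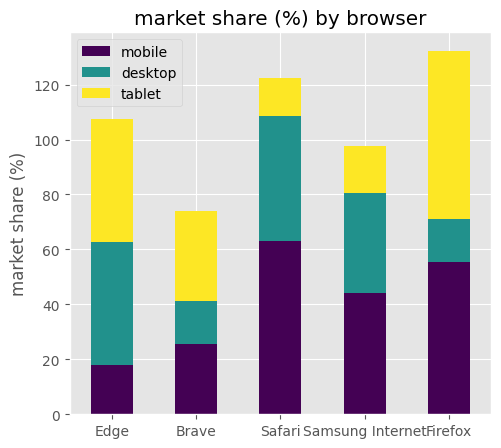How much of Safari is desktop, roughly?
≈ 40

desktop top ≈ 100, bottom ≈ 60; segment ≈ 40.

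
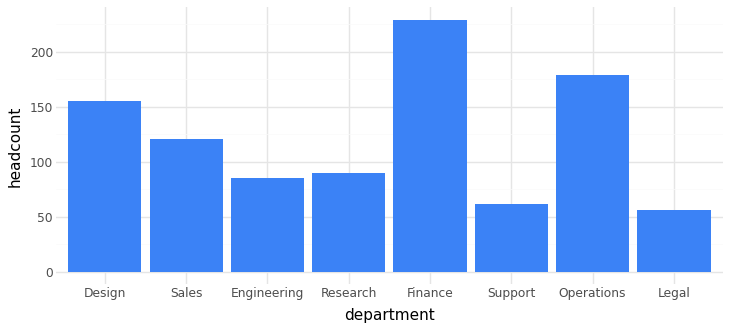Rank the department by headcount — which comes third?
Design

Top 4: Finance ≈ 220, Operations ≈ 180, Design ≈ 160, Sales ≈ 120.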